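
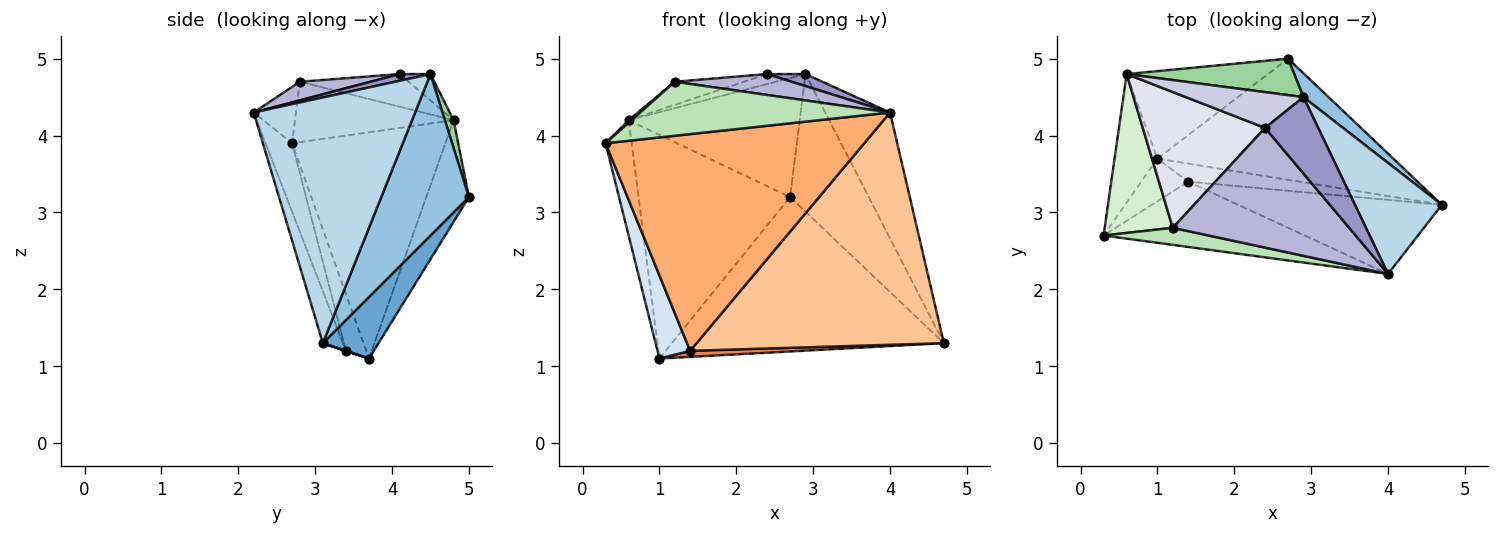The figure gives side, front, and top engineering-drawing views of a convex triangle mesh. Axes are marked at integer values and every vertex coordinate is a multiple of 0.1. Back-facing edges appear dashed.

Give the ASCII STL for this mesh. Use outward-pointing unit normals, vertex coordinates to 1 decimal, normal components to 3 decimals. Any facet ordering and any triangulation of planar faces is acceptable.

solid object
 facet normal 0.159 0.777 -0.609
  outer loop
   vertex 1.0 3.7 1.1
   vertex 2.7 5.0 3.2
   vertex 4.7 3.1 1.3
  endloop
 endfacet
 facet normal 0.739 0.663 0.115
  outer loop
   vertex 2.9 4.5 4.8
   vertex 4.7 3.1 1.3
   vertex 2.7 5.0 3.2
  endloop
 endfacet
 facet normal 0.882 0.354 0.312
  outer loop
   vertex 2.9 4.5 4.8
   vertex 4.0 2.2 4.3
   vertex 4.7 3.1 1.3
  endloop
 endfacet
 facet normal -0.484 -0.779 -0.399
  outer loop
   vertex 1.4 3.4 1.2
   vertex 0.3 2.7 3.9
   vertex 1.0 3.7 1.1
  endloop
 endfacet
 facet normal 0.000 -0.316 -0.949
  outer loop
   vertex 1.4 3.4 1.2
   vertex 1.0 3.7 1.1
   vertex 4.7 3.1 1.3
  endloop
 endfacet
 facet normal -0.098 -0.953 -0.287
  outer loop
   vertex 1.4 3.4 1.2
   vertex 4.0 2.2 4.3
   vertex 0.3 2.7 3.9
  endloop
 endfacet
 facet normal -0.077 -0.950 -0.303
  outer loop
   vertex 1.4 3.4 1.2
   vertex 4.7 3.1 1.3
   vertex 4.0 2.2 4.3
  endloop
 endfacet
 facet normal -0.969 0.165 -0.183
  outer loop
   vertex 0.6 4.8 4.2
   vertex 1.0 3.7 1.1
   vertex 0.3 2.7 3.9
  endloop
 endfacet
 facet normal -0.254 0.901 -0.352
  outer loop
   vertex 0.6 4.8 4.2
   vertex 2.7 5.0 3.2
   vertex 1.0 3.7 1.1
  endloop
 endfacet
 facet normal 0.048 0.955 0.292
  outer loop
   vertex 0.6 4.8 4.2
   vertex 2.9 4.5 4.8
   vertex 2.7 5.0 3.2
  endloop
 endfacet
 facet normal -0.159 -0.942 0.297
  outer loop
   vertex 1.2 2.8 4.7
   vertex 0.3 2.7 3.9
   vertex 4.0 2.2 4.3
  endloop
 endfacet
 facet normal -0.664 -0.012 0.748
  outer loop
   vertex 1.2 2.8 4.7
   vertex 0.6 4.8 4.2
   vertex 0.3 2.7 3.9
  endloop
 endfacet
 facet normal 0.123 -0.154 0.980
  outer loop
   vertex 2.4 4.1 4.8
   vertex 4.0 2.2 4.3
   vertex 2.9 4.5 4.8
  endloop
 endfacet
 facet normal 0.103 -0.171 0.980
  outer loop
   vertex 2.4 4.1 4.8
   vertex 1.2 2.8 4.7
   vertex 4.0 2.2 4.3
  endloop
 endfacet
 facet normal -0.211 0.264 0.941
  outer loop
   vertex 2.4 4.1 4.8
   vertex 2.9 4.5 4.8
   vertex 0.6 4.8 4.2
  endloop
 endfacet
 facet normal -0.255 0.162 0.953
  outer loop
   vertex 2.4 4.1 4.8
   vertex 0.6 4.8 4.2
   vertex 1.2 2.8 4.7
  endloop
 endfacet
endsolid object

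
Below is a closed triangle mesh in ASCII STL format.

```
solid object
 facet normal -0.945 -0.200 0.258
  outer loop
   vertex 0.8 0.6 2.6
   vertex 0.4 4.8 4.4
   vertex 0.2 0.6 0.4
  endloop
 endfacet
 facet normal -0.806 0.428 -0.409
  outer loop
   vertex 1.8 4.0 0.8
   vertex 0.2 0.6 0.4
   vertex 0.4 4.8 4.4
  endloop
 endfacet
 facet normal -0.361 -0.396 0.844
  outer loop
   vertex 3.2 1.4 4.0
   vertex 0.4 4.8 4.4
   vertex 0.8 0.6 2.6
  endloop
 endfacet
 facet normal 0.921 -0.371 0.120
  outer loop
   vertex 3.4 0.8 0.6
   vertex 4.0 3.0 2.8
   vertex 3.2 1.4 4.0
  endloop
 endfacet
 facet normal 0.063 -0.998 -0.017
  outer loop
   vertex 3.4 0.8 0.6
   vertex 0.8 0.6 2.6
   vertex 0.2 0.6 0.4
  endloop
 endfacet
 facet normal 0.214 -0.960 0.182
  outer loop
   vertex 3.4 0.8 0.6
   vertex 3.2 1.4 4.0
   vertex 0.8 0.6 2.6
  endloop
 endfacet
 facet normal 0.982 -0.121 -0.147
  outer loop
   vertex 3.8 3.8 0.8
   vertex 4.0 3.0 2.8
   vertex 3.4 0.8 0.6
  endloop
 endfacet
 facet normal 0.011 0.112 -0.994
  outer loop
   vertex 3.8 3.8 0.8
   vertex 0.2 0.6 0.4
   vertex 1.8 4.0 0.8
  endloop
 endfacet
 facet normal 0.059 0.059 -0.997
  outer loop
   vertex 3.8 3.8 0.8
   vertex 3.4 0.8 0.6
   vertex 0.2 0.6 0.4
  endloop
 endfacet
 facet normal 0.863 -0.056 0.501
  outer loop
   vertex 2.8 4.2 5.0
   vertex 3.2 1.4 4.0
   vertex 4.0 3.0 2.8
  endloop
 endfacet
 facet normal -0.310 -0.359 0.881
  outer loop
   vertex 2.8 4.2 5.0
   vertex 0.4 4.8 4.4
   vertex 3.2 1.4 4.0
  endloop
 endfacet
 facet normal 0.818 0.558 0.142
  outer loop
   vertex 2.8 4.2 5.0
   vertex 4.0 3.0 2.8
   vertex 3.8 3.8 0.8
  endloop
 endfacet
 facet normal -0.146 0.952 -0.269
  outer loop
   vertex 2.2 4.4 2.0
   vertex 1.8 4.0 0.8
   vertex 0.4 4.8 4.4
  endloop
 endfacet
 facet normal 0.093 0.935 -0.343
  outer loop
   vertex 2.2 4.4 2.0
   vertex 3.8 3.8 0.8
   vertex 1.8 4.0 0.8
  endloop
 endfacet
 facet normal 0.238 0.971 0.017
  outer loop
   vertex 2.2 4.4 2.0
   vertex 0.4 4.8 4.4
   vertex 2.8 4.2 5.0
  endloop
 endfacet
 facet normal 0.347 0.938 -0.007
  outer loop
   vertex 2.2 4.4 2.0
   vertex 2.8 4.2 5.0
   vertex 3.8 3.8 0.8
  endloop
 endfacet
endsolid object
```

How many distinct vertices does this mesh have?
10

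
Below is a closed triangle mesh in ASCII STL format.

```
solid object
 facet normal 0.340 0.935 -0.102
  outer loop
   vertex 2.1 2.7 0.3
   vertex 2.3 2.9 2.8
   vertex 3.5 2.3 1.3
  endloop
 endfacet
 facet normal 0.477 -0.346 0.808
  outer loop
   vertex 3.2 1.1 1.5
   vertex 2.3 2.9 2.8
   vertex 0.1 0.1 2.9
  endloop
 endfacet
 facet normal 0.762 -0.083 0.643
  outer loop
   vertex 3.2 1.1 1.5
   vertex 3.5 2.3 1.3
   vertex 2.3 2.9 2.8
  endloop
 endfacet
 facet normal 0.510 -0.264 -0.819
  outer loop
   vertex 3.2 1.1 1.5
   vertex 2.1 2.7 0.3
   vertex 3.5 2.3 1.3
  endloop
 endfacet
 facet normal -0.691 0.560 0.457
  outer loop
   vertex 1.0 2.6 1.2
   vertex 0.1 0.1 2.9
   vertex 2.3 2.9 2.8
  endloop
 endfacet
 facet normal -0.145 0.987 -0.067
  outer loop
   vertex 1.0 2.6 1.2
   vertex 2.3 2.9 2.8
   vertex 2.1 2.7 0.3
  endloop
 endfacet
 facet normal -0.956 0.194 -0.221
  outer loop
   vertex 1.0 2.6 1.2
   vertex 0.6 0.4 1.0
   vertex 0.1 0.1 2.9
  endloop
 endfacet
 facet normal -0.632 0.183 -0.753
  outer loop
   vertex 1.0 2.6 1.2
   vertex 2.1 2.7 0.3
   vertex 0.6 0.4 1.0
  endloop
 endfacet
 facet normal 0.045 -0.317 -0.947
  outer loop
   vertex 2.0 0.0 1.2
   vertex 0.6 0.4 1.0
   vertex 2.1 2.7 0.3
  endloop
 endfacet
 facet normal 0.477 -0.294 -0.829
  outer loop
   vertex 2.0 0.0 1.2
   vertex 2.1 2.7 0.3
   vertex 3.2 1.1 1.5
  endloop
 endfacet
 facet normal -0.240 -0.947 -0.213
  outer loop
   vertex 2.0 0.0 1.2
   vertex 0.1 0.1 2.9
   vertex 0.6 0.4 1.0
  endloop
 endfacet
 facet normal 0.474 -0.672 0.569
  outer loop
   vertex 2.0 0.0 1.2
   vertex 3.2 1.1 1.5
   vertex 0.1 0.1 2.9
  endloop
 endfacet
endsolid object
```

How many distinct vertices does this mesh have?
8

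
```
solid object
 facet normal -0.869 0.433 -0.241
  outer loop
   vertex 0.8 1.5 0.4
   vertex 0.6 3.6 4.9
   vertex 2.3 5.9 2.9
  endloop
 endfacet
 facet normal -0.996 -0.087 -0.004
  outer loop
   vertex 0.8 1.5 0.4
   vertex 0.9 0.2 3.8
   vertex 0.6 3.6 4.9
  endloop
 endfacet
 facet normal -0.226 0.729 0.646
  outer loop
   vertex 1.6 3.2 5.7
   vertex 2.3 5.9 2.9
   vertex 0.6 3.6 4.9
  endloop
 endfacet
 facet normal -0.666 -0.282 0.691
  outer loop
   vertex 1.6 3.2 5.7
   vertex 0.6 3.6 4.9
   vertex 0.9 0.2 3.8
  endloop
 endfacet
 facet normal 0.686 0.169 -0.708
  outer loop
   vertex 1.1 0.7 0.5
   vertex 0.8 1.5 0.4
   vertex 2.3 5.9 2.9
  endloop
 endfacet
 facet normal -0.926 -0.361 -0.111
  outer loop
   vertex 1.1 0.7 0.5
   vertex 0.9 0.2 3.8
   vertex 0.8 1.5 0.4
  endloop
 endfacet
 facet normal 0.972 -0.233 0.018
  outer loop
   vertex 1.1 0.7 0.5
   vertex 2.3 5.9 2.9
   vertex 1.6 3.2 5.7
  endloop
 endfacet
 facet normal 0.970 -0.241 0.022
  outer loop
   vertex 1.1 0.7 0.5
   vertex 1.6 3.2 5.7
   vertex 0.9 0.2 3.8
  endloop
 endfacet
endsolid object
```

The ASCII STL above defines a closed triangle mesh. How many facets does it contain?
8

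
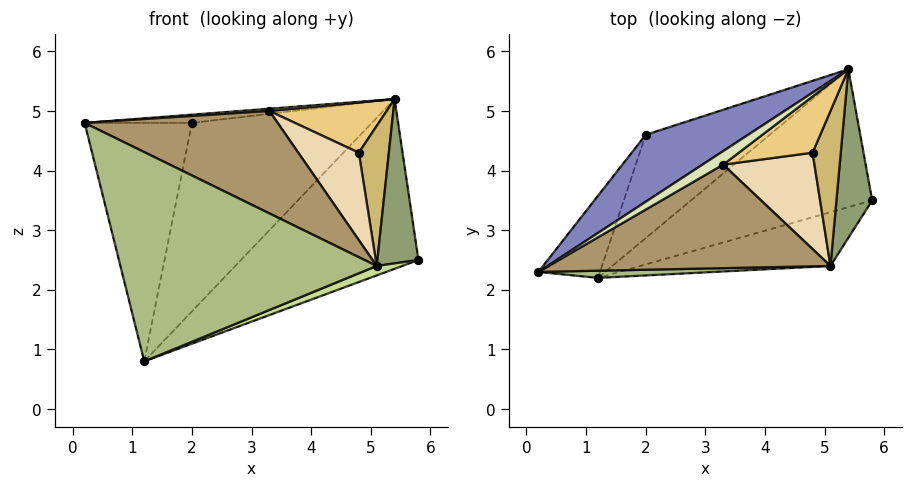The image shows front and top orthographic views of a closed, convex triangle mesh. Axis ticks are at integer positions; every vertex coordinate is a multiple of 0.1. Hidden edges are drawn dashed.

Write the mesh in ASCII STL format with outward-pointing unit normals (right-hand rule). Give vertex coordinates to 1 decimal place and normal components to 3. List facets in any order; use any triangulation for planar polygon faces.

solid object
 facet normal 0.014 0.776 -0.630
  outer loop
   vertex 1.2 2.2 0.8
   vertex 5.4 5.7 5.2
   vertex 5.8 3.5 2.5
  endloop
 endfacet
 facet normal -0.154 0.121 0.981
  outer loop
   vertex 2.0 4.6 4.8
   vertex 0.2 2.3 4.8
   vertex 5.4 5.7 5.2
  endloop
 endfacet
 facet normal -0.770 0.603 -0.208
  outer loop
   vertex 2.0 4.6 4.8
   vertex 1.2 2.2 0.8
   vertex 0.2 2.3 4.8
  endloop
 endfacet
 facet normal -0.222 0.855 -0.469
  outer loop
   vertex 2.0 4.6 4.8
   vertex 5.4 5.7 5.2
   vertex 1.2 2.2 0.8
  endloop
 endfacet
 facet normal 0.705 -0.495 0.508
  outer loop
   vertex 5.1 2.4 2.4
   vertex 5.8 3.5 2.5
   vertex 5.4 5.7 5.2
  endloop
 endfacet
 facet normal 0.037 -0.999 0.034
  outer loop
   vertex 5.1 2.4 2.4
   vertex 0.2 2.3 4.8
   vertex 1.2 2.2 0.8
  endloop
 endfacet
 facet normal 0.382 -0.160 -0.910
  outer loop
   vertex 5.1 2.4 2.4
   vertex 1.2 2.2 0.8
   vertex 5.8 3.5 2.5
  endloop
 endfacet
 facet normal 0.033 -0.167 0.985
  outer loop
   vertex 3.3 4.1 5.0
   vertex 5.4 5.7 5.2
   vertex 0.2 2.3 4.8
  endloop
 endfacet
 facet normal 0.341 -0.661 0.668
  outer loop
   vertex 3.3 4.1 5.0
   vertex 0.2 2.3 4.8
   vertex 5.1 2.4 2.4
  endloop
 endfacet
 facet normal 0.412 -0.611 0.676
  outer loop
   vertex 4.8 4.3 4.3
   vertex 5.1 2.4 2.4
   vertex 5.4 5.7 5.2
  endloop
 endfacet
 facet normal 0.400 -0.611 0.683
  outer loop
   vertex 4.8 4.3 4.3
   vertex 5.4 5.7 5.2
   vertex 3.3 4.1 5.0
  endloop
 endfacet
 facet normal 0.399 -0.616 0.679
  outer loop
   vertex 4.8 4.3 4.3
   vertex 3.3 4.1 5.0
   vertex 5.1 2.4 2.4
  endloop
 endfacet
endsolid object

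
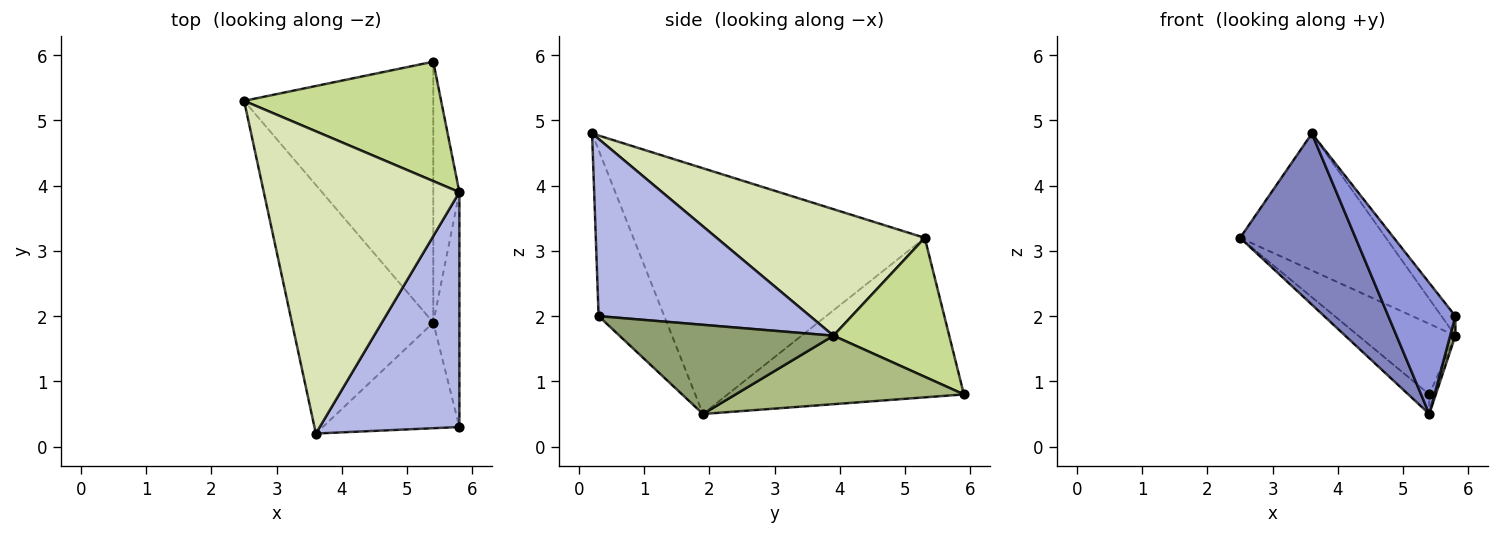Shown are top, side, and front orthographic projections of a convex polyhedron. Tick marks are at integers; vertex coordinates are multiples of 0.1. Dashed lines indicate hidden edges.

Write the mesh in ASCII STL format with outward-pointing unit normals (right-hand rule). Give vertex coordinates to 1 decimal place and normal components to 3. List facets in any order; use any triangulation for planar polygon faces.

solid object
 facet normal -0.644 0.057 -0.763
  outer loop
   vertex 5.4 1.9 0.5
   vertex 2.5 5.3 3.2
   vertex 5.4 5.9 0.8
  endloop
 endfacet
 facet normal -0.820 -0.325 -0.472
  outer loop
   vertex 3.6 0.2 4.8
   vertex 2.5 5.3 3.2
   vertex 5.4 1.9 0.5
  endloop
 endfacet
 facet normal -0.607 -0.619 -0.499
  outer loop
   vertex 3.6 0.2 4.8
   vertex 5.4 1.9 0.5
   vertex 5.8 0.3 2.0
  endloop
 endfacet
 facet normal 0.784 0.052 0.618
  outer loop
   vertex 5.8 3.9 1.7
   vertex 3.6 0.2 4.8
   vertex 5.8 0.3 2.0
  endloop
 endfacet
 facet normal 0.959 -0.023 -0.281
  outer loop
   vertex 5.8 3.9 1.7
   vertex 5.8 0.3 2.0
   vertex 5.4 1.9 0.5
  endloop
 endfacet
 facet normal 0.934 0.027 -0.356
  outer loop
   vertex 5.8 3.9 1.7
   vertex 5.4 1.9 0.5
   vertex 5.4 5.9 0.8
  endloop
 endfacet
 facet normal 0.519 0.435 0.736
  outer loop
   vertex 5.8 3.9 1.7
   vertex 5.4 5.9 0.8
   vertex 2.5 5.3 3.2
  endloop
 endfacet
 facet normal 0.508 0.356 0.785
  outer loop
   vertex 5.8 3.9 1.7
   vertex 2.5 5.3 3.2
   vertex 3.6 0.2 4.8
  endloop
 endfacet
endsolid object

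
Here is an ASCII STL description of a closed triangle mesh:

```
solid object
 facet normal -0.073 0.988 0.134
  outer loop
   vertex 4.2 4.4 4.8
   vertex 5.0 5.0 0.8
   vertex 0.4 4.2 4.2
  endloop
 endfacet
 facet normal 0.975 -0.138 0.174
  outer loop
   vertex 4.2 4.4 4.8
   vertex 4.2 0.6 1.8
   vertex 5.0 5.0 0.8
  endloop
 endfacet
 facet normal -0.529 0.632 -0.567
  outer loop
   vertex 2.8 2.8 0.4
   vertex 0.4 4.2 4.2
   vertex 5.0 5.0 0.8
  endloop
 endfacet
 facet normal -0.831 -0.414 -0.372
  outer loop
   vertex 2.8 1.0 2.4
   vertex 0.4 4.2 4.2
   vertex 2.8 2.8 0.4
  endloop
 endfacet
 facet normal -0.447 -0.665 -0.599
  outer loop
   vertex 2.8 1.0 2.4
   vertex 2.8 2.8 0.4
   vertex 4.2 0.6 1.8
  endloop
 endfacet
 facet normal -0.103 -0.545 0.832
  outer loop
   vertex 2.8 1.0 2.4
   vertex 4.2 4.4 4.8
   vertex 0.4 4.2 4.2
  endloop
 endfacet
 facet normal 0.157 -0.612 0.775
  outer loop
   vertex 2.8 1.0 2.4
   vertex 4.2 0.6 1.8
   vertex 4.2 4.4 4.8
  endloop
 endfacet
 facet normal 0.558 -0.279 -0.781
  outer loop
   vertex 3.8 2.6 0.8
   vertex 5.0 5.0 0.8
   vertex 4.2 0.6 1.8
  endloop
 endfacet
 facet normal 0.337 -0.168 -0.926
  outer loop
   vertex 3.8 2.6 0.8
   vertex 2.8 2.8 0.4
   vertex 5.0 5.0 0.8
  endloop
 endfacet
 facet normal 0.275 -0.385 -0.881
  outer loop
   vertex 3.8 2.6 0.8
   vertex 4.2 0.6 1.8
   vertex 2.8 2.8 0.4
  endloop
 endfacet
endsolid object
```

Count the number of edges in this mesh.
15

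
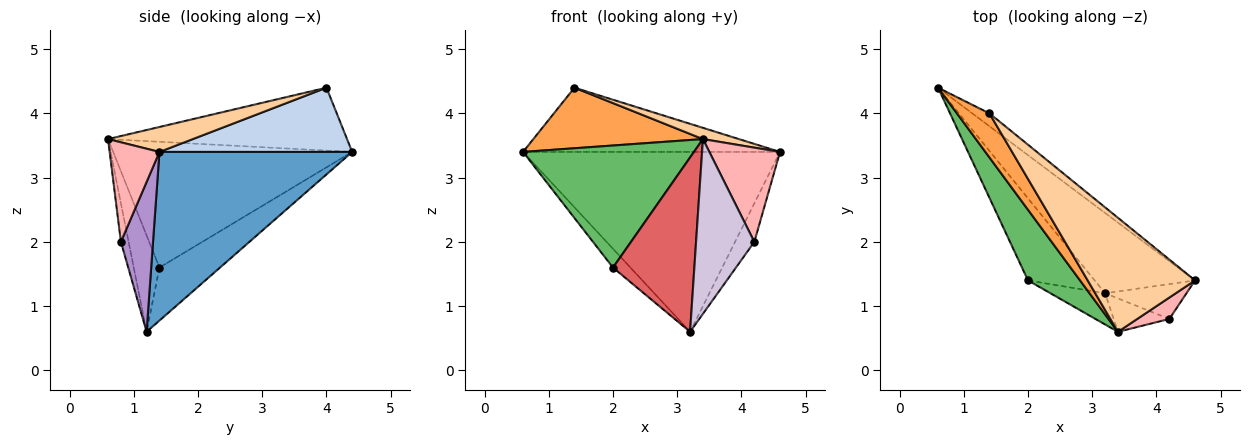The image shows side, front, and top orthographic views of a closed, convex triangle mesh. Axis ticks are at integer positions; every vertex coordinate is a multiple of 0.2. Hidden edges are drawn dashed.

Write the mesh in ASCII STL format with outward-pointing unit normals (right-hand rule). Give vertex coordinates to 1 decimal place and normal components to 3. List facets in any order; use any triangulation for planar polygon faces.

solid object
 facet normal 0.565 0.753 -0.336
  outer loop
   vertex 3.2 1.2 0.6
   vertex 0.6 4.4 3.4
   vertex 4.6 1.4 3.4
  endloop
 endfacet
 facet normal 0.592 0.790 -0.158
  outer loop
   vertex 1.4 4.0 4.4
   vertex 4.6 1.4 3.4
   vertex 0.6 4.4 3.4
  endloop
 endfacet
 facet normal -0.752 -0.533 0.388
  outer loop
   vertex 1.4 4.0 4.4
   vertex 0.6 4.4 3.4
   vertex 3.4 0.6 3.6
  endloop
 endfacet
 facet normal 0.225 -0.096 0.970
  outer loop
   vertex 1.4 4.0 4.4
   vertex 3.4 0.6 3.6
   vertex 4.6 1.4 3.4
  endloop
 endfacet
 facet normal -0.771 -0.551 0.319
  outer loop
   vertex 2.0 1.4 1.6
   vertex 3.4 0.6 3.6
   vertex 0.6 4.4 3.4
  endloop
 endfacet
 facet normal -0.613 0.176 -0.770
  outer loop
   vertex 2.0 1.4 1.6
   vertex 0.6 4.4 3.4
   vertex 3.2 1.2 0.6
  endloop
 endfacet
 facet normal -0.297 -0.940 -0.168
  outer loop
   vertex 2.0 1.4 1.6
   vertex 3.2 1.2 0.6
   vertex 3.4 0.6 3.6
  endloop
 endfacet
 facet normal 0.566 -0.804 0.183
  outer loop
   vertex 4.2 0.8 2.0
   vertex 4.6 1.4 3.4
   vertex 3.4 0.6 3.6
  endloop
 endfacet
 facet normal 0.777 0.466 -0.422
  outer loop
   vertex 4.2 0.8 2.0
   vertex 3.2 1.2 0.6
   vertex 4.6 1.4 3.4
  endloop
 endfacet
 facet normal -0.129 -0.974 -0.186
  outer loop
   vertex 4.2 0.8 2.0
   vertex 3.4 0.6 3.6
   vertex 3.2 1.2 0.6
  endloop
 endfacet
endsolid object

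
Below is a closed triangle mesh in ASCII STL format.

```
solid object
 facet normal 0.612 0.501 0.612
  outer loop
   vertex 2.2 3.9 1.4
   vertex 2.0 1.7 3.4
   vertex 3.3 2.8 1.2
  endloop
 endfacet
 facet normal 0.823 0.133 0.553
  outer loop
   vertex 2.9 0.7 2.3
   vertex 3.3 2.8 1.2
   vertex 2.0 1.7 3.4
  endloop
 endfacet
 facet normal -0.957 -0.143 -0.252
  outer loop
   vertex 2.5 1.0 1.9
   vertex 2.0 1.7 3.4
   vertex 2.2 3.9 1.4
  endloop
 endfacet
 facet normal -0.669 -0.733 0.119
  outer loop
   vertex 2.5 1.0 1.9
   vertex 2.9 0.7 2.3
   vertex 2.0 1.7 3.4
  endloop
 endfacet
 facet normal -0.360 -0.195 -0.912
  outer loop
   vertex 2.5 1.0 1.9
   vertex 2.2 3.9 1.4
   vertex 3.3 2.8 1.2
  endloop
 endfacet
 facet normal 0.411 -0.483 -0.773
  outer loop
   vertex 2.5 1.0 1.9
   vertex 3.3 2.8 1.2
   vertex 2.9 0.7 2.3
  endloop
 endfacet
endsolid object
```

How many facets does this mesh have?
6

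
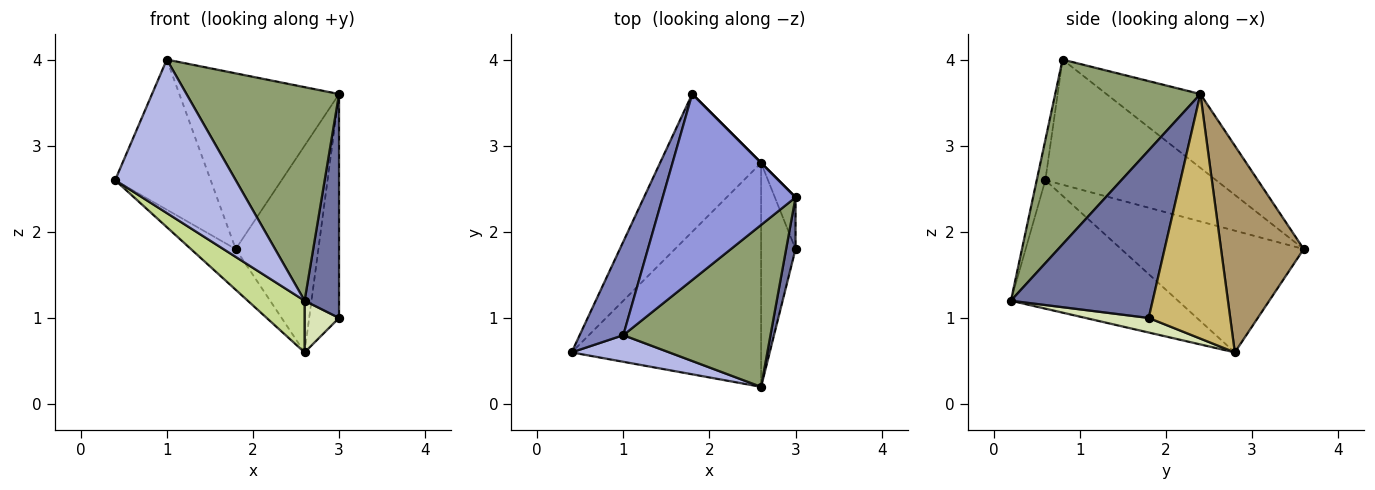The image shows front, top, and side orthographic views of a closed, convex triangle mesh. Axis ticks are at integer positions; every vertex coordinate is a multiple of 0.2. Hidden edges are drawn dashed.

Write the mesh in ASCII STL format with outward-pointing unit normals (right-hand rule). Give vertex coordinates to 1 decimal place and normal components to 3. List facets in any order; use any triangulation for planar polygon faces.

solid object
 facet normal 0.970 -0.236 0.054
  outer loop
   vertex 3.0 1.8 1.0
   vertex 3.0 2.4 3.6
   vertex 2.6 0.2 1.2
  endloop
 endfacet
 facet normal -0.835 0.467 0.291
  outer loop
   vertex 1.0 0.8 4.0
   vertex 1.8 3.6 1.8
   vertex 0.4 0.6 2.6
  endloop
 endfacet
 facet normal -0.375 0.637 0.674
  outer loop
   vertex 1.0 0.8 4.0
   vertex 3.0 2.4 3.6
   vertex 1.8 3.6 1.8
  endloop
 endfacet
 facet normal -0.070 -0.983 0.170
  outer loop
   vertex 1.0 0.8 4.0
   vertex 0.4 0.6 2.6
   vertex 2.6 0.2 1.2
  endloop
 endfacet
 facet normal 0.604 -0.635 0.481
  outer loop
   vertex 1.0 0.8 4.0
   vertex 2.6 0.2 1.2
   vertex 3.0 2.4 3.6
  endloop
 endfacet
 facet normal -0.756 0.185 -0.628
  outer loop
   vertex 2.6 2.8 0.6
   vertex 0.4 0.6 2.6
   vertex 1.8 3.6 1.8
  endloop
 endfacet
 facet normal -0.551 -0.188 -0.813
  outer loop
   vertex 2.6 2.8 0.6
   vertex 2.6 0.2 1.2
   vertex 0.4 0.6 2.6
  endloop
 endfacet
 facet normal 0.381 -0.208 -0.901
  outer loop
   vertex 2.6 2.8 0.6
   vertex 3.0 1.8 1.0
   vertex 2.6 0.2 1.2
  endloop
 endfacet
 facet normal 0.707 0.707 0.000
  outer loop
   vertex 2.6 2.8 0.6
   vertex 1.8 3.6 1.8
   vertex 3.0 2.4 3.6
  endloop
 endfacet
 facet normal 0.936 0.343 -0.079
  outer loop
   vertex 2.6 2.8 0.6
   vertex 3.0 2.4 3.6
   vertex 3.0 1.8 1.0
  endloop
 endfacet
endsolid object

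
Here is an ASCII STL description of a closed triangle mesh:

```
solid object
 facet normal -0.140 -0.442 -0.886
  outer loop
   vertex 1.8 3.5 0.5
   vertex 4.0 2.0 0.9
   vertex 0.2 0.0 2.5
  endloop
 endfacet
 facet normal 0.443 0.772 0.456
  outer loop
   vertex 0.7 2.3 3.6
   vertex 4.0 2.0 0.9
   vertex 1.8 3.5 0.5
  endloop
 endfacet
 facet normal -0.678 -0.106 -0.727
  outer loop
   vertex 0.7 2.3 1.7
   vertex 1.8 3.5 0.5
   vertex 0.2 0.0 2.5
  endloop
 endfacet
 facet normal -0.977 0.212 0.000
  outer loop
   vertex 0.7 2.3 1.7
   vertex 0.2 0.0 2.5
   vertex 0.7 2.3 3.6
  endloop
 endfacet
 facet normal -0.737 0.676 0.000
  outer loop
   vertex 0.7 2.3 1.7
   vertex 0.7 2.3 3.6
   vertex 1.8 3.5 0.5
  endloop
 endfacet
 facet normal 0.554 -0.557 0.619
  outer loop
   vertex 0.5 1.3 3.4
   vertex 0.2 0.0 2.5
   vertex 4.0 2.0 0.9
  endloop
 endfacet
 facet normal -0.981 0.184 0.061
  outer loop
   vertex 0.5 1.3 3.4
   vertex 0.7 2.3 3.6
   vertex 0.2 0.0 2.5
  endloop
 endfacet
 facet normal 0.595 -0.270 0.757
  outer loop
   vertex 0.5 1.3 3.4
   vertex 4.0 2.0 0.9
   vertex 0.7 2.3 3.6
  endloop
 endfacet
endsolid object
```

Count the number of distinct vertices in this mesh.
6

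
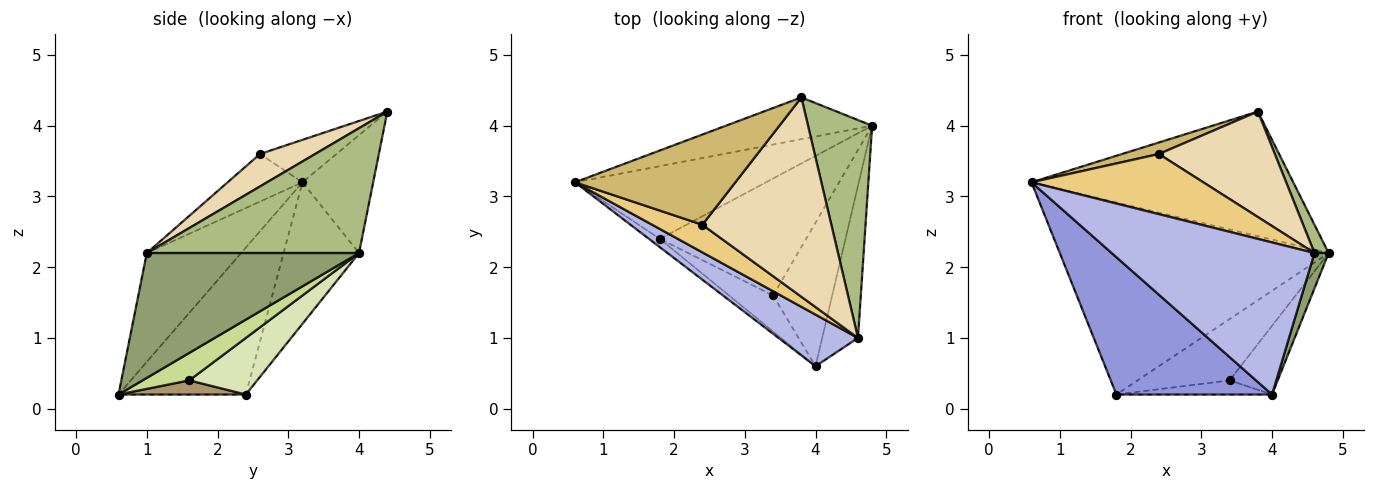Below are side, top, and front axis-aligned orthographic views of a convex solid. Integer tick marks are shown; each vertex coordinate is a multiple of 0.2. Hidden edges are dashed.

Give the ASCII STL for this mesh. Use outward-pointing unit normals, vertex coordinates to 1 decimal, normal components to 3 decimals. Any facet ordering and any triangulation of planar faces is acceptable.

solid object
 facet normal -0.248 0.918 -0.308
  outer loop
   vertex 3.8 4.4 4.2
   vertex 4.8 4.0 2.2
   vertex 0.6 3.2 3.2
  endloop
 endfacet
 facet normal -0.254 0.904 -0.343
  outer loop
   vertex 1.8 2.4 0.2
   vertex 0.6 3.2 3.2
   vertex 4.8 4.0 2.2
  endloop
 endfacet
 facet normal -0.633 -0.773 -0.047
  outer loop
   vertex 1.8 2.4 0.2
   vertex 4.0 0.6 0.2
   vertex 0.6 3.2 3.2
  endloop
 endfacet
 facet normal -0.403 -0.867 0.294
  outer loop
   vertex 4.6 1.0 2.2
   vertex 0.6 3.2 3.2
   vertex 4.0 0.6 0.2
  endloop
 endfacet
 facet normal 0.959 -0.064 -0.275
  outer loop
   vertex 4.6 1.0 2.2
   vertex 4.0 0.6 0.2
   vertex 4.8 4.0 2.2
  endloop
 endfacet
 facet normal 0.888 -0.059 0.456
  outer loop
   vertex 4.6 1.0 2.2
   vertex 4.8 4.0 2.2
   vertex 3.8 4.4 4.2
  endloop
 endfacet
 facet normal 0.387 0.398 -0.832
  outer loop
   vertex 3.4 1.6 0.4
   vertex 4.8 4.0 2.2
   vertex 4.0 0.6 0.2
  endloop
 endfacet
 facet normal 0.324 0.439 -0.838
  outer loop
   vertex 3.4 1.6 0.4
   vertex 1.8 2.4 0.2
   vertex 4.8 4.0 2.2
  endloop
 endfacet
 facet normal 0.287 0.350 -0.892
  outer loop
   vertex 3.4 1.6 0.4
   vertex 4.0 0.6 0.2
   vertex 1.8 2.4 0.2
  endloop
 endfacet
 facet normal -0.254 -0.122 0.959
  outer loop
   vertex 2.4 2.6 3.6
   vertex 3.8 4.4 4.2
   vertex 0.6 3.2 3.2
  endloop
 endfacet
 facet normal -0.368 -0.845 0.388
  outer loop
   vertex 2.4 2.6 3.6
   vertex 0.6 3.2 3.2
   vertex 4.6 1.0 2.2
  endloop
 endfacet
 facet normal 0.217 -0.456 0.863
  outer loop
   vertex 2.4 2.6 3.6
   vertex 4.6 1.0 2.2
   vertex 3.8 4.4 4.2
  endloop
 endfacet
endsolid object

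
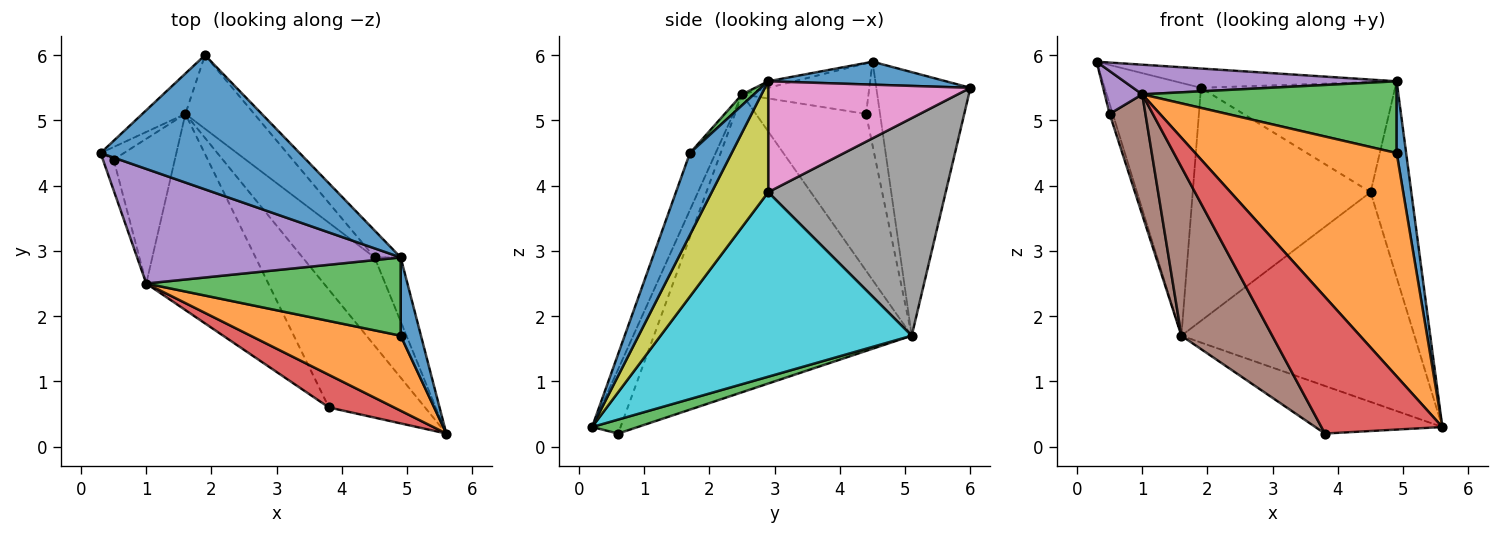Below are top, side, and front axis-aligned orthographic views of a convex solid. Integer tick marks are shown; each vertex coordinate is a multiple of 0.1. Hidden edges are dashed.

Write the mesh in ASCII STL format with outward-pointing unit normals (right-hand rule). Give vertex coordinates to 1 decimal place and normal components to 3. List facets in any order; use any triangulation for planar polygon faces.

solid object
 facet normal 0.113 0.141 0.983
  outer loop
   vertex 4.9 2.9 5.6
   vertex 1.9 6.0 5.5
   vertex 0.3 4.5 5.9
  endloop
 endfacet
 facet normal -0.694 0.711 -0.113
  outer loop
   vertex 1.6 5.1 1.7
   vertex 0.3 4.5 5.9
   vertex 1.9 6.0 5.5
  endloop
 endfacet
 facet normal 0.134 0.372 -0.919
  outer loop
   vertex 1.6 5.1 1.7
   vertex 5.6 0.2 0.3
   vertex 3.8 0.6 0.2
  endloop
 endfacet
 facet normal -0.223 -0.948 0.226
  outer loop
   vertex 1.0 2.5 5.4
   vertex 3.8 0.6 0.2
   vertex 5.6 0.2 0.3
  endloop
 endfacet
 facet normal -0.024 -0.250 0.968
  outer loop
   vertex 1.0 2.5 5.4
   vertex 4.9 2.9 5.6
   vertex 0.3 4.5 5.9
  endloop
 endfacet
 facet normal -0.880 -0.310 -0.360
  outer loop
   vertex 1.0 2.5 5.4
   vertex 1.6 5.1 1.7
   vertex 3.8 0.6 0.2
  endloop
 endfacet
 facet normal 0.711 0.683 -0.167
  outer loop
   vertex 4.5 2.9 3.9
   vertex 1.9 6.0 5.5
   vertex 4.9 2.9 5.6
  endloop
 endfacet
 facet normal 0.689 0.691 -0.218
  outer loop
   vertex 4.5 2.9 3.9
   vertex 1.6 5.1 1.7
   vertex 1.9 6.0 5.5
  endloop
 endfacet
 facet normal 0.797 0.575 -0.187
  outer loop
   vertex 4.5 2.9 3.9
   vertex 4.9 2.9 5.6
   vertex 5.6 0.2 0.3
  endloop
 endfacet
 facet normal 0.705 0.654 -0.275
  outer loop
   vertex 4.5 2.9 3.9
   vertex 5.6 0.2 0.3
   vertex 1.6 5.1 1.7
  endloop
 endfacet
 facet normal 0.948 -0.215 0.235
  outer loop
   vertex 4.9 1.7 4.5
   vertex 5.6 0.2 0.3
   vertex 4.9 2.9 5.6
  endloop
 endfacet
 facet normal -0.120 -0.941 0.316
  outer loop
   vertex 4.9 1.7 4.5
   vertex 1.0 2.5 5.4
   vertex 5.6 0.2 0.3
  endloop
 endfacet
 facet normal 0.031 -0.675 0.737
  outer loop
   vertex 4.9 1.7 4.5
   vertex 4.9 2.9 5.6
   vertex 1.0 2.5 5.4
  endloop
 endfacet
 facet normal -0.942 0.209 -0.262
  outer loop
   vertex 0.5 4.4 5.1
   vertex 0.3 4.5 5.9
   vertex 1.6 5.1 1.7
  endloop
 endfacet
 facet normal -0.939 -0.279 -0.200
  outer loop
   vertex 0.5 4.4 5.1
   vertex 1.0 2.5 5.4
   vertex 0.3 4.5 5.9
  endloop
 endfacet
 facet normal -0.892 -0.290 -0.348
  outer loop
   vertex 0.5 4.4 5.1
   vertex 1.6 5.1 1.7
   vertex 1.0 2.5 5.4
  endloop
 endfacet
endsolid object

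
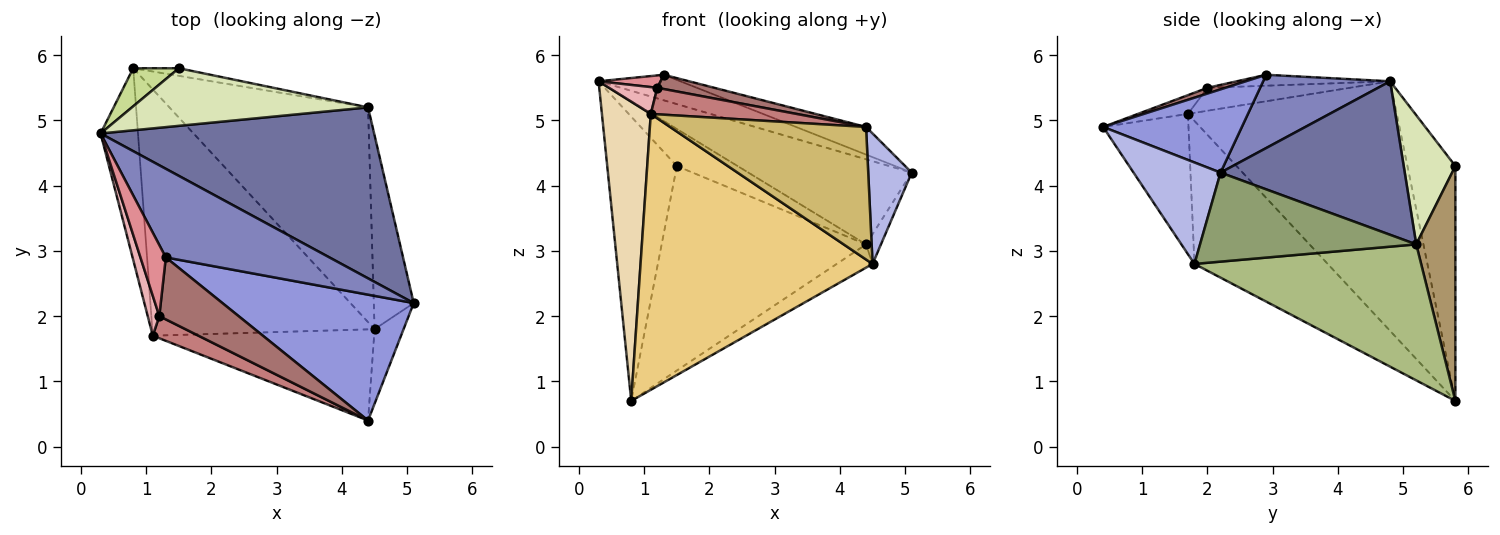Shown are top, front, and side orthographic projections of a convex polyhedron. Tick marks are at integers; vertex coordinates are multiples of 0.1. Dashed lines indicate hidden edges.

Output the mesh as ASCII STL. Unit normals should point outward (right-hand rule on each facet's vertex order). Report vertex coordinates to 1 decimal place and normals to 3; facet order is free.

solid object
 facet normal 0.449 0.398 0.800
  outer loop
   vertex 4.4 5.2 3.1
   vertex 0.3 4.8 5.6
   vertex 5.1 2.2 4.2
  endloop
 endfacet
 facet normal 0.395 0.254 0.883
  outer loop
   vertex 1.3 2.9 5.7
   vertex 5.1 2.2 4.2
   vertex 0.3 4.8 5.6
  endloop
 endfacet
 facet normal 0.391 0.197 0.899
  outer loop
   vertex 1.3 2.9 5.7
   vertex 4.4 0.4 4.9
   vertex 5.1 2.2 4.2
  endloop
 endfacet
 facet normal 0.867 -0.433 -0.248
  outer loop
   vertex 4.5 1.8 2.8
   vertex 5.1 2.2 4.2
   vertex 4.4 0.4 4.9
  endloop
 endfacet
 facet normal 0.911 0.063 -0.408
  outer loop
   vertex 4.5 1.8 2.8
   vertex 4.4 5.2 3.1
   vertex 5.1 2.2 4.2
  endloop
 endfacet
 facet normal 0.563 0.089 -0.822
  outer loop
   vertex 4.5 1.8 2.8
   vertex 0.8 5.8 0.7
   vertex 4.4 5.2 3.1
  endloop
 endfacet
 facet normal -0.564 0.819 0.110
  outer loop
   vertex 1.5 5.8 4.3
   vertex 0.8 5.8 0.7
   vertex 0.3 4.8 5.6
  endloop
 endfacet
 facet normal 0.418 0.492 0.764
  outer loop
   vertex 1.5 5.8 4.3
   vertex 0.3 4.8 5.6
   vertex 4.4 5.2 3.1
  endloop
 endfacet
 facet normal 0.188 0.981 -0.037
  outer loop
   vertex 1.5 5.8 4.3
   vertex 4.4 5.2 3.1
   vertex 0.8 5.8 0.7
  endloop
 endfacet
 facet normal -0.338 -0.776 -0.533
  outer loop
   vertex 1.1 1.7 5.1
   vertex 4.5 1.8 2.8
   vertex 4.4 0.4 4.9
  endloop
 endfacet
 facet normal -0.394 -0.686 -0.612
  outer loop
   vertex 1.1 1.7 5.1
   vertex 0.8 5.8 0.7
   vertex 4.5 1.8 2.8
  endloop
 endfacet
 facet normal -0.964 -0.225 -0.144
  outer loop
   vertex 1.1 1.7 5.1
   vertex 0.3 4.8 5.6
   vertex 0.8 5.8 0.7
  endloop
 endfacet
 facet normal 0.070 -0.224 0.972
  outer loop
   vertex 1.2 2.0 5.5
   vertex 4.4 0.4 4.9
   vertex 1.3 2.9 5.7
  endloop
 endfacet
 facet normal -0.255 -0.742 0.620
  outer loop
   vertex 1.2 2.0 5.5
   vertex 1.1 1.7 5.1
   vertex 4.4 0.4 4.9
  endloop
 endfacet
 facet normal -0.391 -0.158 0.907
  outer loop
   vertex 1.2 2.0 5.5
   vertex 1.3 2.9 5.7
   vertex 0.3 4.8 5.6
  endloop
 endfacet
 facet normal -0.854 -0.290 0.431
  outer loop
   vertex 1.2 2.0 5.5
   vertex 0.3 4.8 5.6
   vertex 1.1 1.7 5.1
  endloop
 endfacet
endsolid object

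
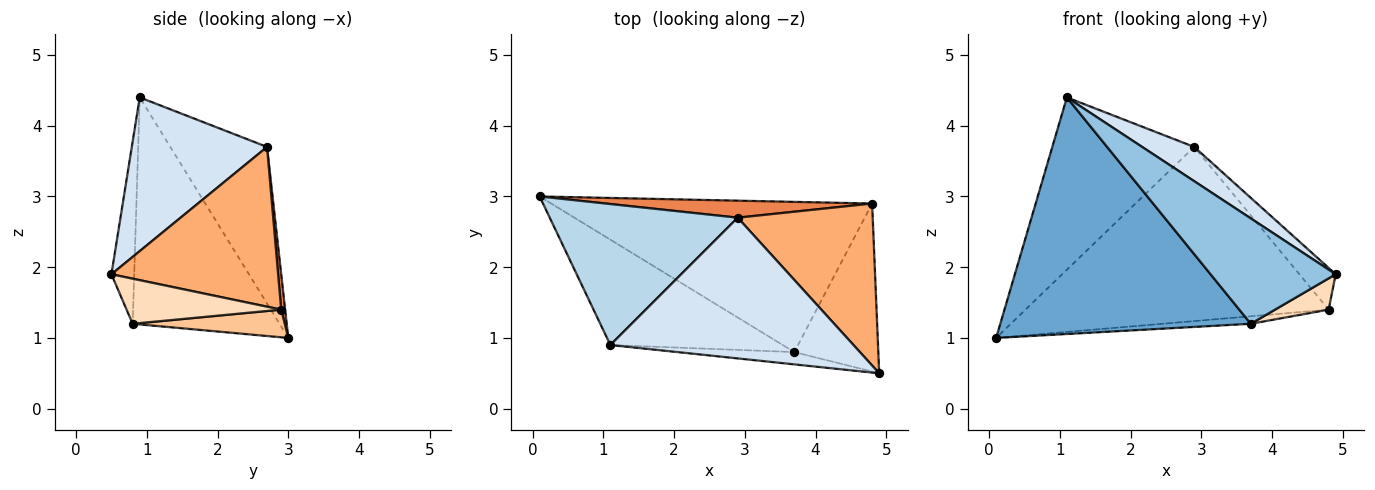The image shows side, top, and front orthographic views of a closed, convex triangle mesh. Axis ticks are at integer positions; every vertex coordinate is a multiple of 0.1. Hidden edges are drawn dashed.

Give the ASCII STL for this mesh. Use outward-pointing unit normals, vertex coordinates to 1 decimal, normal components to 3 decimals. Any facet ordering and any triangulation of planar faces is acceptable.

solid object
 facet normal -0.472 -0.805 -0.359
  outer loop
   vertex 3.7 0.8 1.2
   vertex 1.1 0.9 4.4
   vertex 0.1 3.0 1.0
  endloop
 endfacet
 facet normal -0.178 -0.977 -0.114
  outer loop
   vertex 3.7 0.8 1.2
   vertex 4.9 0.5 1.9
   vertex 1.1 0.9 4.4
  endloop
 endfacet
 facet normal -0.467 0.684 0.560
  outer loop
   vertex 2.9 2.7 3.7
   vertex 0.1 3.0 1.0
   vertex 1.1 0.9 4.4
  endloop
 endfacet
 facet normal 0.523 -0.201 0.828
  outer loop
   vertex 2.9 2.7 3.7
   vertex 1.1 0.9 4.4
   vertex 4.9 0.5 1.9
  endloop
 endfacet
 facet normal 0.013 0.995 0.097
  outer loop
   vertex 4.8 2.9 1.4
   vertex 0.1 3.0 1.0
   vertex 2.9 2.7 3.7
  endloop
 endfacet
 facet normal 0.753 0.164 0.637
  outer loop
   vertex 4.8 2.9 1.4
   vertex 2.9 2.7 3.7
   vertex 4.9 0.5 1.9
  endloop
 endfacet
 facet normal 0.086 0.050 -0.995
  outer loop
   vertex 4.8 2.9 1.4
   vertex 3.7 0.8 1.2
   vertex 0.1 3.0 1.0
  endloop
 endfacet
 facet normal 0.467 -0.162 -0.869
  outer loop
   vertex 4.8 2.9 1.4
   vertex 4.9 0.5 1.9
   vertex 3.7 0.8 1.2
  endloop
 endfacet
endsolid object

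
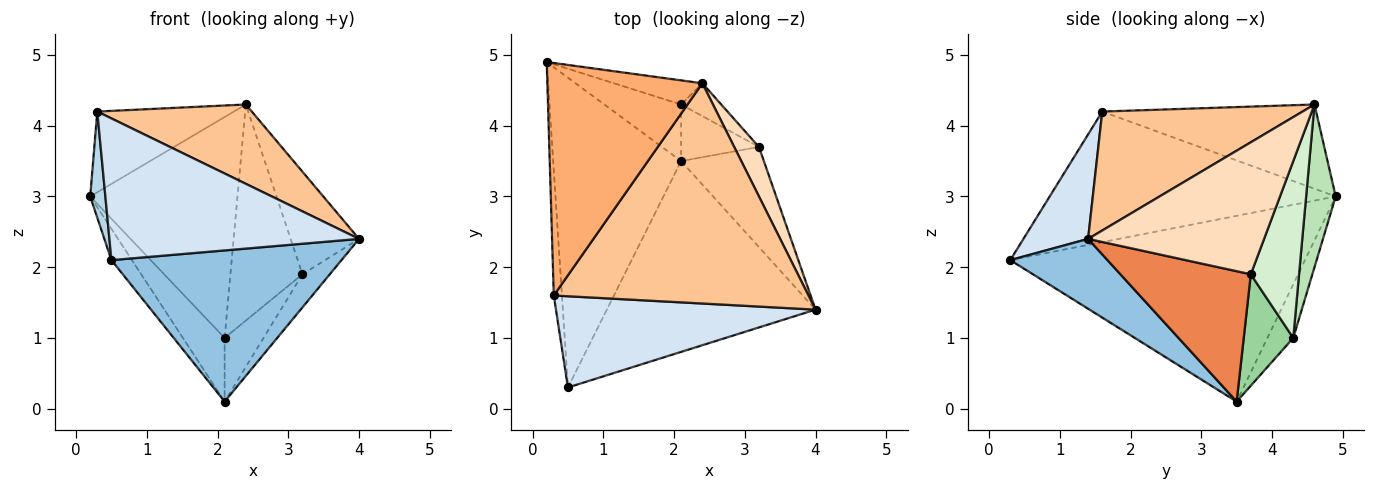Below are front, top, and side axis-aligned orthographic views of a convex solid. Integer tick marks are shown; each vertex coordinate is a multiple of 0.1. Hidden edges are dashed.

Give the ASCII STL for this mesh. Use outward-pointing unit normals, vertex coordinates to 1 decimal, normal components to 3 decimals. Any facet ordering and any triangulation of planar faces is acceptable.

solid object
 facet normal -0.822 0.057 -0.566
  outer loop
   vertex 2.1 3.5 0.1
   vertex 0.5 0.3 2.1
   vertex 0.2 4.9 3.0
  endloop
 endfacet
 facet normal 0.254 -0.601 -0.758
  outer loop
   vertex 2.1 3.5 0.1
   vertex 4.0 1.4 2.4
   vertex 0.5 0.3 2.1
  endloop
 endfacet
 facet normal -0.997 -0.053 -0.062
  outer loop
   vertex 0.3 1.6 4.2
   vertex 0.2 4.9 3.0
   vertex 0.5 0.3 2.1
  endloop
 endfacet
 facet normal 0.213 -0.822 0.529
  outer loop
   vertex 0.3 1.6 4.2
   vertex 0.5 0.3 2.1
   vertex 4.0 1.4 2.4
  endloop
 endfacet
 facet normal 0.831 0.175 -0.527
  outer loop
   vertex 3.2 3.7 1.9
   vertex 4.0 1.4 2.4
   vertex 2.1 3.5 0.1
  endloop
 endfacet
 facet normal -0.457 0.292 0.840
  outer loop
   vertex 2.4 4.6 4.3
   vertex 0.2 4.9 3.0
   vertex 0.3 1.6 4.2
  endloop
 endfacet
 facet normal 0.402 -0.310 0.861
  outer loop
   vertex 2.4 4.6 4.3
   vertex 0.3 1.6 4.2
   vertex 4.0 1.4 2.4
  endloop
 endfacet
 facet normal 0.918 0.357 0.172
  outer loop
   vertex 2.4 4.6 4.3
   vertex 4.0 1.4 2.4
   vertex 3.2 3.7 1.9
  endloop
 endfacet
 facet normal -0.420 0.678 -0.603
  outer loop
   vertex 2.1 4.3 1.0
   vertex 2.1 3.5 0.1
   vertex 0.2 4.9 3.0
  endloop
 endfacet
 facet normal 0.689 0.542 -0.481
  outer loop
   vertex 2.1 4.3 1.0
   vertex 3.2 3.7 1.9
   vertex 2.1 3.5 0.1
  endloop
 endfacet
 facet normal 0.196 0.975 -0.106
  outer loop
   vertex 2.1 4.3 1.0
   vertex 0.2 4.9 3.0
   vertex 2.4 4.6 4.3
  endloop
 endfacet
 facet normal 0.552 0.824 -0.125
  outer loop
   vertex 2.1 4.3 1.0
   vertex 2.4 4.6 4.3
   vertex 3.2 3.7 1.9
  endloop
 endfacet
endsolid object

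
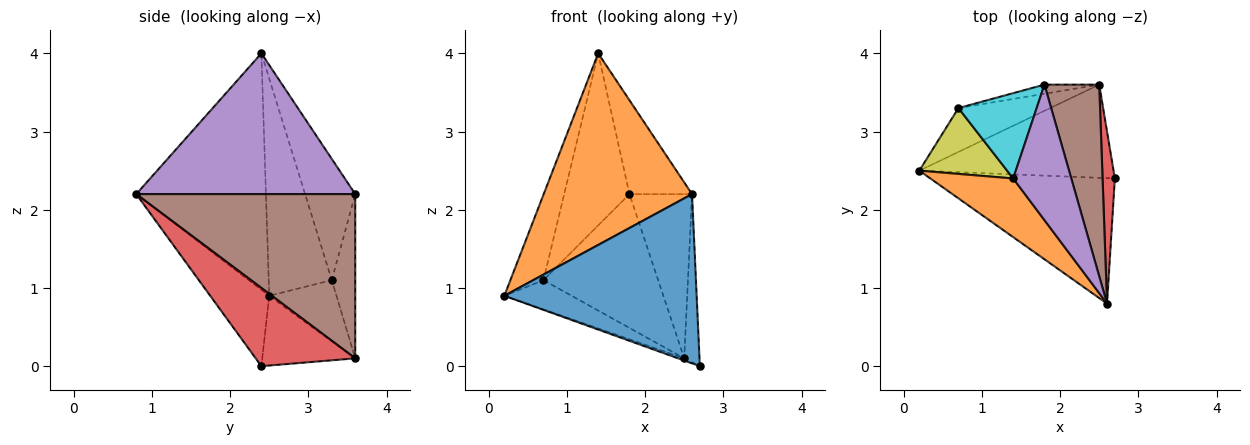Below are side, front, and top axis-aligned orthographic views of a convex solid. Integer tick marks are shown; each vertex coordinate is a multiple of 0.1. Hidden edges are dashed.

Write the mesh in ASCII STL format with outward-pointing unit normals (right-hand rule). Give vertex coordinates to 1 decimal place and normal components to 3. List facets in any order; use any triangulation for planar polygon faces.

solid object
 facet normal -0.239 -0.780 -0.578
  outer loop
   vertex 2.6 0.8 2.2
   vertex 0.2 2.5 0.9
   vertex 2.7 2.4 0.0
  endloop
 endfacet
 facet normal -0.641 -0.734 0.225
  outer loop
   vertex 1.4 2.4 4.0
   vertex 0.2 2.5 0.9
   vertex 2.6 0.8 2.2
  endloop
 endfacet
 facet normal -0.338 0.022 -0.941
  outer loop
   vertex 2.5 3.6 0.1
   vertex 2.7 2.4 0.0
   vertex 0.2 2.5 0.9
  endloop
 endfacet
 facet normal 0.977 0.150 0.153
  outer loop
   vertex 2.5 3.6 0.1
   vertex 2.6 0.8 2.2
   vertex 2.7 2.4 0.0
  endloop
 endfacet
 facet normal 0.894 0.255 0.369
  outer loop
   vertex 1.8 3.6 2.2
   vertex 1.4 2.4 4.0
   vertex 2.6 0.8 2.2
  endloop
 endfacet
 facet normal 0.916 0.262 0.305
  outer loop
   vertex 1.8 3.6 2.2
   vertex 2.6 0.8 2.2
   vertex 2.5 3.6 0.1
  endloop
 endfacet
 facet normal -0.485 0.485 -0.728
  outer loop
   vertex 0.7 3.3 1.1
   vertex 2.5 3.6 0.1
   vertex 0.2 2.5 0.9
  endloop
 endfacet
 facet normal -0.200 0.978 -0.067
  outer loop
   vertex 0.7 3.3 1.1
   vertex 1.8 3.6 2.2
   vertex 2.5 3.6 0.1
  endloop
 endfacet
 facet normal -0.834 0.437 0.337
  outer loop
   vertex 0.7 3.3 1.1
   vertex 0.2 2.5 0.9
   vertex 1.4 2.4 4.0
  endloop
 endfacet
 facet normal -0.567 0.738 0.366
  outer loop
   vertex 0.7 3.3 1.1
   vertex 1.4 2.4 4.0
   vertex 1.8 3.6 2.2
  endloop
 endfacet
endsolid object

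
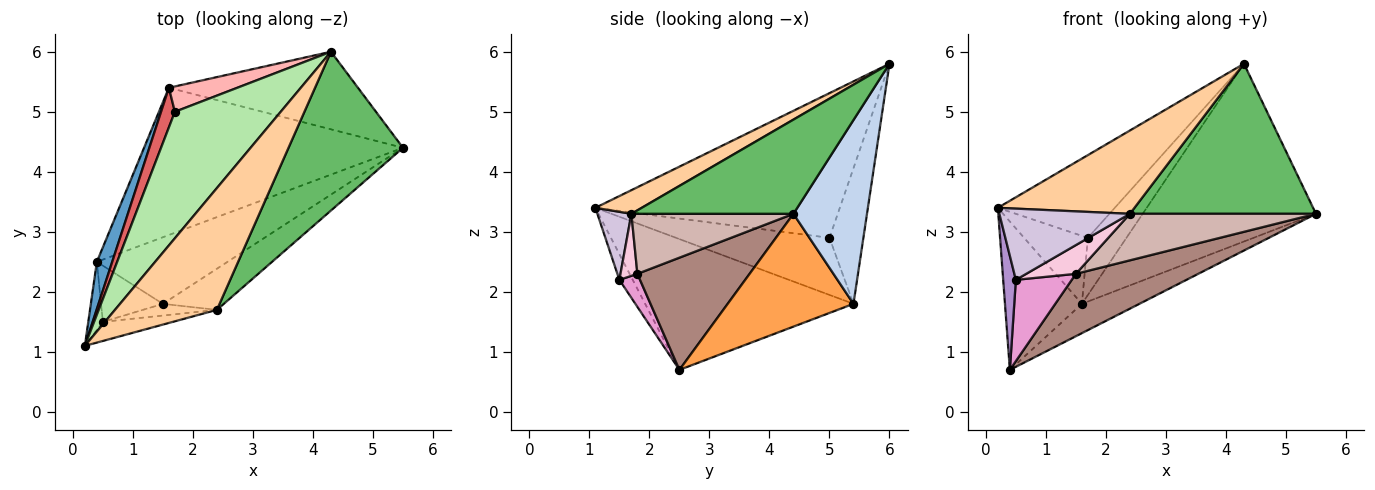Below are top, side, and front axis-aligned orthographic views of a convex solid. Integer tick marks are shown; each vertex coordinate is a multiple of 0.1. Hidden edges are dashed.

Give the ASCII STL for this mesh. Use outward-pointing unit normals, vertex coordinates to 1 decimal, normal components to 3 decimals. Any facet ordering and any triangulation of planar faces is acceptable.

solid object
 facet normal -0.932 0.344 0.109
  outer loop
   vertex 1.6 5.4 1.8
   vertex 0.4 2.5 0.7
   vertex 0.2 1.1 3.4
  endloop
 endfacet
 facet normal 0.362 0.854 -0.373
  outer loop
   vertex 1.6 5.4 1.8
   vertex 4.3 6.0 5.8
   vertex 5.5 4.4 3.3
  endloop
 endfacet
 facet normal 0.393 0.180 -0.902
  outer loop
   vertex 1.6 5.4 1.8
   vertex 5.5 4.4 3.3
   vertex 0.4 2.5 0.7
  endloop
 endfacet
 facet normal 0.188 -0.554 0.811
  outer loop
   vertex 2.4 1.7 3.3
   vertex 4.3 6.0 5.8
   vertex 0.2 1.1 3.4
  endloop
 endfacet
 facet normal 0.513 -0.589 0.624
  outer loop
   vertex 2.4 1.7 3.3
   vertex 5.5 4.4 3.3
   vertex 4.3 6.0 5.8
  endloop
 endfacet
 facet normal -0.753 0.360 0.551
  outer loop
   vertex 1.7 5.0 2.9
   vertex 0.2 1.1 3.4
   vertex 4.3 6.0 5.8
  endloop
 endfacet
 facet normal -0.901 0.375 0.218
  outer loop
   vertex 1.7 5.0 2.9
   vertex 1.6 5.4 1.8
   vertex 0.2 1.1 3.4
  endloop
 endfacet
 facet normal -0.627 0.712 0.316
  outer loop
   vertex 1.7 5.0 2.9
   vertex 4.3 6.0 5.8
   vertex 1.6 5.4 1.8
  endloop
 endfacet
 facet normal -0.671 -0.637 -0.380
  outer loop
   vertex 0.5 1.5 2.2
   vertex 0.2 1.1 3.4
   vertex 0.4 2.5 0.7
  endloop
 endfacet
 facet normal 0.244 -0.937 -0.251
  outer loop
   vertex 0.5 1.5 2.2
   vertex 2.4 1.7 3.3
   vertex 0.2 1.1 3.4
  endloop
 endfacet
 facet normal 0.531 -0.579 -0.618
  outer loop
   vertex 1.5 1.8 2.3
   vertex 0.4 2.5 0.7
   vertex 5.5 4.4 3.3
  endloop
 endfacet
 facet normal 0.547 -0.627 -0.555
  outer loop
   vertex 1.5 1.8 2.3
   vertex 5.5 4.4 3.3
   vertex 2.4 1.7 3.3
  endloop
 endfacet
 facet normal 0.291 -0.787 -0.544
  outer loop
   vertex 1.5 1.8 2.3
   vertex 0.5 1.5 2.2
   vertex 0.4 2.5 0.7
  endloop
 endfacet
 facet normal 0.301 -0.883 -0.359
  outer loop
   vertex 1.5 1.8 2.3
   vertex 2.4 1.7 3.3
   vertex 0.5 1.5 2.2
  endloop
 endfacet
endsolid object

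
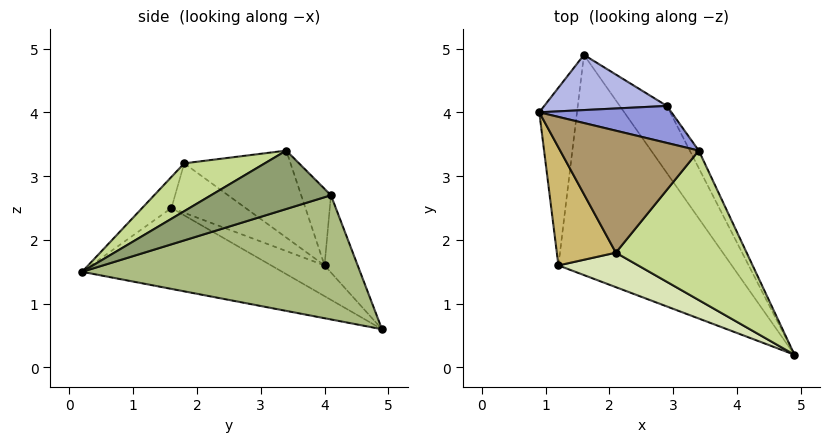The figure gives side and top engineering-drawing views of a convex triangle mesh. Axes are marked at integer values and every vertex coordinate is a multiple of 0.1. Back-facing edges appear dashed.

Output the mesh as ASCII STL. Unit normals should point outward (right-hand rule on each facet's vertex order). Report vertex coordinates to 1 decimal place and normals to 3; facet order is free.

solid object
 facet normal -0.593 -0.347 -0.727
  outer loop
   vertex 1.2 1.6 2.5
   vertex 0.9 4.0 1.6
   vertex 1.6 4.9 0.6
  endloop
 endfacet
 facet normal -0.383 -0.426 -0.820
  outer loop
   vertex 1.2 1.6 2.5
   vertex 1.6 4.9 0.6
   vertex 4.9 0.2 1.5
  endloop
 endfacet
 facet normal -0.447 0.452 0.772
  outer loop
   vertex 2.9 4.1 2.7
   vertex 0.9 4.0 1.6
   vertex 3.4 3.4 3.4
  endloop
 endfacet
 facet normal -0.317 0.805 0.502
  outer loop
   vertex 2.9 4.1 2.7
   vertex 1.6 4.9 0.6
   vertex 0.9 4.0 1.6
  endloop
 endfacet
 facet normal 0.865 0.484 -0.133
  outer loop
   vertex 2.9 4.1 2.7
   vertex 3.4 3.4 3.4
   vertex 4.9 0.2 1.5
  endloop
 endfacet
 facet normal 0.806 0.507 -0.306
  outer loop
   vertex 2.9 4.1 2.7
   vertex 4.9 0.2 1.5
   vertex 1.6 4.9 0.6
  endloop
 endfacet
 facet normal 0.319 -0.369 0.873
  outer loop
   vertex 2.1 1.8 3.2
   vertex 4.9 0.2 1.5
   vertex 3.4 3.4 3.4
  endloop
 endfacet
 facet normal -0.190 -0.852 0.488
  outer loop
   vertex 2.1 1.8 3.2
   vertex 1.2 1.6 2.5
   vertex 4.9 0.2 1.5
  endloop
 endfacet
 facet normal -0.505 0.310 0.805
  outer loop
   vertex 2.1 1.8 3.2
   vertex 3.4 3.4 3.4
   vertex 0.9 4.0 1.6
  endloop
 endfacet
 facet normal -0.629 0.203 0.751
  outer loop
   vertex 2.1 1.8 3.2
   vertex 0.9 4.0 1.6
   vertex 1.2 1.6 2.5
  endloop
 endfacet
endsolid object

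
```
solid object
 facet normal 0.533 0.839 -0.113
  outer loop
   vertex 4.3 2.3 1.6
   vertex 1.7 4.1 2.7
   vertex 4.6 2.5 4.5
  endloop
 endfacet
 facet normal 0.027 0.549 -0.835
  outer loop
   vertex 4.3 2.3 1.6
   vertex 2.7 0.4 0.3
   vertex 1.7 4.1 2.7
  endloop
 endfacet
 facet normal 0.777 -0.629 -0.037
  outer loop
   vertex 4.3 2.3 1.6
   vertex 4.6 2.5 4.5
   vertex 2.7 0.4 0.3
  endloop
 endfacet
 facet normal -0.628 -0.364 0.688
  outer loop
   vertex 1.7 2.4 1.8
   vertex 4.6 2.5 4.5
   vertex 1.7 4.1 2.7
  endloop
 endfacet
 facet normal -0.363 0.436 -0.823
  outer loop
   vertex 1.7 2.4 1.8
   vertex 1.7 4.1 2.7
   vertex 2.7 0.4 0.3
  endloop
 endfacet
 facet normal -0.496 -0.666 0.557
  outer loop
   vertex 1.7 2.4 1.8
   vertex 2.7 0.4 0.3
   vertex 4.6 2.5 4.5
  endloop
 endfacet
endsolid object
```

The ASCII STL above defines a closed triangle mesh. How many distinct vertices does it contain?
5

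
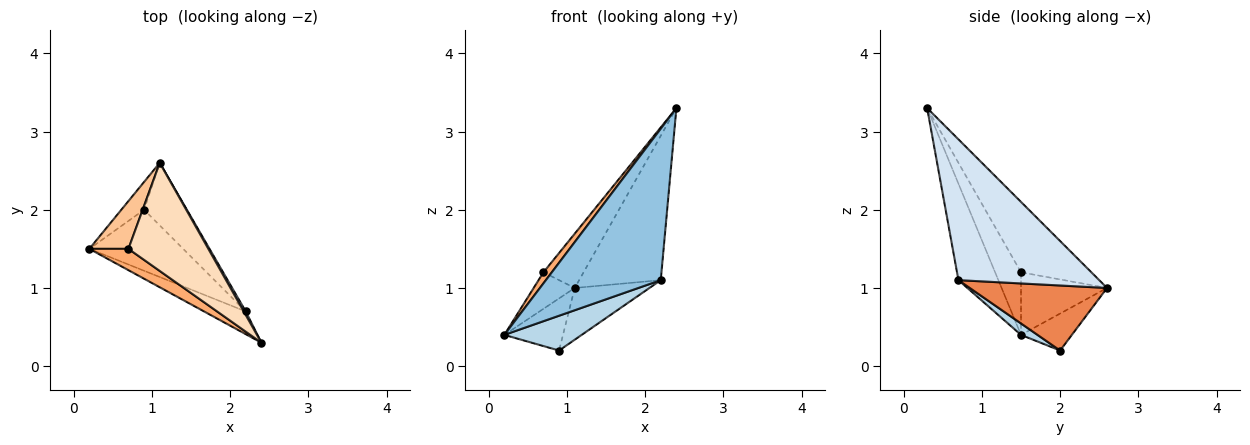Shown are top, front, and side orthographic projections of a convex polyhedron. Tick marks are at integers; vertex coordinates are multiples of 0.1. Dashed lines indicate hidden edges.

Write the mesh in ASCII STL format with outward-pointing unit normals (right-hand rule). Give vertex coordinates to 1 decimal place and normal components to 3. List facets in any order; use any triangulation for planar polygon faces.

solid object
 facet normal -0.607 0.701 -0.374
  outer loop
   vertex 0.9 2.0 0.2
   vertex 0.2 1.5 0.4
   vertex 1.1 2.6 1.0
  endloop
 endfacet
 facet normal -0.325 -0.935 -0.141
  outer loop
   vertex 2.2 0.7 1.1
   vertex 2.4 0.3 3.3
   vertex 0.2 1.5 0.4
  endloop
 endfacet
 facet normal 0.105 -0.493 -0.864
  outer loop
   vertex 2.2 0.7 1.1
   vertex 0.2 1.5 0.4
   vertex 0.9 2.0 0.2
  endloop
 endfacet
 facet normal 0.865 0.501 0.013
  outer loop
   vertex 2.2 0.7 1.1
   vertex 1.1 2.6 1.0
   vertex 2.4 0.3 3.3
  endloop
 endfacet
 facet normal 0.760 0.414 -0.501
  outer loop
   vertex 2.2 0.7 1.1
   vertex 0.9 2.0 0.2
   vertex 1.1 2.6 1.0
  endloop
 endfacet
 facet normal -0.818 -0.264 0.511
  outer loop
   vertex 0.7 1.5 1.2
   vertex 0.2 1.5 0.4
   vertex 2.4 0.3 3.3
  endloop
 endfacet
 facet normal -0.786 0.375 0.491
  outer loop
   vertex 0.7 1.5 1.2
   vertex 1.1 2.6 1.0
   vertex 0.2 1.5 0.4
  endloop
 endfacet
 facet normal -0.619 0.353 0.702
  outer loop
   vertex 0.7 1.5 1.2
   vertex 2.4 0.3 3.3
   vertex 1.1 2.6 1.0
  endloop
 endfacet
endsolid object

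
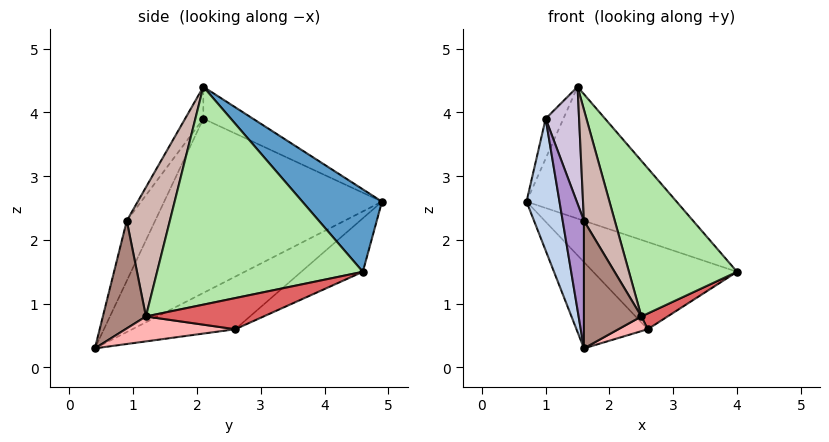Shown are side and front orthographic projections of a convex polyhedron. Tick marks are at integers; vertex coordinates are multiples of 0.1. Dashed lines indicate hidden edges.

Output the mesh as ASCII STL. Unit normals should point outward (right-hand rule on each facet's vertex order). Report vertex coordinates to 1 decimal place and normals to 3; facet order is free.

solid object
 facet normal 0.305 0.575 0.759
  outer loop
   vertex 1.5 2.1 4.4
   vertex 4.0 4.6 1.5
   vertex 0.7 4.9 2.6
  endloop
 endfacet
 facet normal -0.984 -0.149 -0.094
  outer loop
   vertex 1.0 2.1 3.9
   vertex 0.7 4.9 2.6
   vertex 1.6 0.4 0.3
  endloop
 endfacet
 facet normal -0.686 0.245 0.686
  outer loop
   vertex 1.0 2.1 3.9
   vertex 1.5 2.1 4.4
   vertex 0.7 4.9 2.6
  endloop
 endfacet
 facet normal -0.225 0.527 -0.820
  outer loop
   vertex 2.6 2.6 0.6
   vertex 0.7 4.9 2.6
   vertex 4.0 4.6 1.5
  endloop
 endfacet
 facet normal -0.470 0.325 -0.821
  outer loop
   vertex 2.6 2.6 0.6
   vertex 1.6 0.4 0.3
   vertex 0.7 4.9 2.6
  endloop
 endfacet
 facet normal 0.832 -0.437 0.341
  outer loop
   vertex 2.5 1.2 0.8
   vertex 4.0 4.6 1.5
   vertex 1.5 2.1 4.4
  endloop
 endfacet
 facet normal 0.678 -0.151 -0.719
  outer loop
   vertex 2.5 1.2 0.8
   vertex 2.6 2.6 0.6
   vertex 4.0 4.6 1.5
  endloop
 endfacet
 facet normal 0.582 -0.156 -0.798
  outer loop
   vertex 2.5 1.2 0.8
   vertex 1.6 0.4 0.3
   vertex 2.6 2.6 0.6
  endloop
 endfacet
 facet normal -0.791 -0.593 0.148
  outer loop
   vertex 1.6 0.9 2.3
   vertex 1.0 2.1 3.9
   vertex 1.6 0.4 0.3
  endloop
 endfacet
 facet normal -0.432 -0.792 0.432
  outer loop
   vertex 1.6 0.9 2.3
   vertex 1.5 2.1 4.4
   vertex 1.0 2.1 3.9
  endloop
 endfacet
 facet normal 0.588 -0.784 0.196
  outer loop
   vertex 1.6 0.9 2.3
   vertex 1.6 0.4 0.3
   vertex 2.5 1.2 0.8
  endloop
 endfacet
 facet normal 0.762 -0.546 0.348
  outer loop
   vertex 1.6 0.9 2.3
   vertex 2.5 1.2 0.8
   vertex 1.5 2.1 4.4
  endloop
 endfacet
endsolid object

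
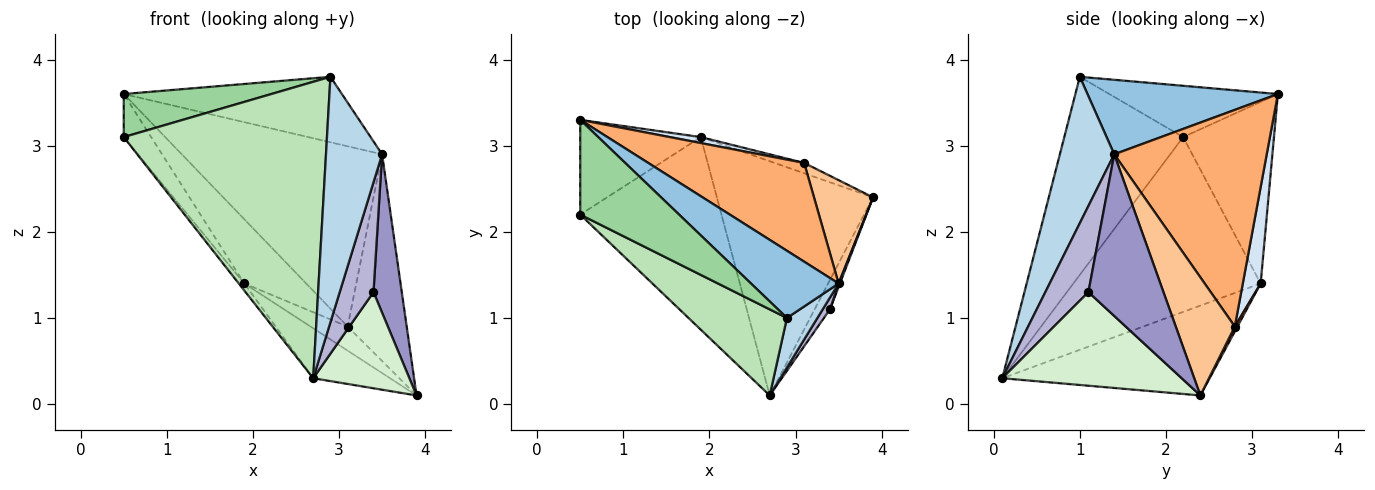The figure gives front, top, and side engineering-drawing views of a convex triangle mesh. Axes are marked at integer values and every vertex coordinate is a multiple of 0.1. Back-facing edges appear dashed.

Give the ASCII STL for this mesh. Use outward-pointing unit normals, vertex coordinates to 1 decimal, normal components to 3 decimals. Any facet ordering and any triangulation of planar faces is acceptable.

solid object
 facet normal -0.490 0.182 -0.852
  outer loop
   vertex 1.9 3.1 1.4
   vertex 3.9 2.4 0.1
   vertex 2.7 0.1 0.3
  endloop
 endfacet
 facet normal 0.520 0.596 0.612
  outer loop
   vertex 3.5 1.4 2.9
   vertex 0.5 3.3 3.6
   vertex 2.9 1.0 3.8
  endloop
 endfacet
 facet normal 0.689 -0.711 0.143
  outer loop
   vertex 3.5 1.4 2.9
   vertex 2.9 1.0 3.8
   vertex 2.7 0.1 0.3
  endloop
 endfacet
 facet normal 0.276 0.957 0.089
  outer loop
   vertex 3.1 2.8 0.9
   vertex 1.9 3.1 1.4
   vertex 0.5 3.3 3.6
  endloop
 endfacet
 facet normal 0.066 0.917 -0.393
  outer loop
   vertex 3.1 2.8 0.9
   vertex 3.9 2.4 0.1
   vertex 1.9 3.1 1.4
  endloop
 endfacet
 facet normal 0.555 0.729 0.400
  outer loop
   vertex 3.1 2.8 0.9
   vertex 0.5 3.3 3.6
   vertex 3.5 1.4 2.9
  endloop
 endfacet
 facet normal 0.667 0.667 0.333
  outer loop
   vertex 3.1 2.8 0.9
   vertex 3.5 1.4 2.9
   vertex 3.9 2.4 0.1
  endloop
 endfacet
 facet normal -0.808 0.244 -0.536
  outer loop
   vertex 0.5 2.2 3.1
   vertex 0.5 3.3 3.6
   vertex 1.9 3.1 1.4
  endloop
 endfacet
 facet normal -0.778 0.023 -0.628
  outer loop
   vertex 0.5 2.2 3.1
   vertex 1.9 3.1 1.4
   vertex 2.7 0.1 0.3
  endloop
 endfacet
 facet normal -0.427 -0.374 0.823
  outer loop
   vertex 0.5 2.2 3.1
   vertex 2.9 1.0 3.8
   vertex 0.5 3.3 3.6
  endloop
 endfacet
 facet normal -0.490 -0.837 0.243
  outer loop
   vertex 0.5 2.2 3.1
   vertex 2.7 0.1 0.3
   vertex 2.9 1.0 3.8
  endloop
 endfacet
 facet normal 0.872 -0.468 -0.143
  outer loop
   vertex 3.4 1.1 1.3
   vertex 2.7 0.1 0.3
   vertex 3.9 2.4 0.1
  endloop
 endfacet
 facet normal 0.936 -0.353 0.008
  outer loop
   vertex 3.4 1.1 1.3
   vertex 3.9 2.4 0.1
   vertex 3.5 1.4 2.9
  endloop
 endfacet
 facet normal 0.785 -0.616 0.066
  outer loop
   vertex 3.4 1.1 1.3
   vertex 3.5 1.4 2.9
   vertex 2.7 0.1 0.3
  endloop
 endfacet
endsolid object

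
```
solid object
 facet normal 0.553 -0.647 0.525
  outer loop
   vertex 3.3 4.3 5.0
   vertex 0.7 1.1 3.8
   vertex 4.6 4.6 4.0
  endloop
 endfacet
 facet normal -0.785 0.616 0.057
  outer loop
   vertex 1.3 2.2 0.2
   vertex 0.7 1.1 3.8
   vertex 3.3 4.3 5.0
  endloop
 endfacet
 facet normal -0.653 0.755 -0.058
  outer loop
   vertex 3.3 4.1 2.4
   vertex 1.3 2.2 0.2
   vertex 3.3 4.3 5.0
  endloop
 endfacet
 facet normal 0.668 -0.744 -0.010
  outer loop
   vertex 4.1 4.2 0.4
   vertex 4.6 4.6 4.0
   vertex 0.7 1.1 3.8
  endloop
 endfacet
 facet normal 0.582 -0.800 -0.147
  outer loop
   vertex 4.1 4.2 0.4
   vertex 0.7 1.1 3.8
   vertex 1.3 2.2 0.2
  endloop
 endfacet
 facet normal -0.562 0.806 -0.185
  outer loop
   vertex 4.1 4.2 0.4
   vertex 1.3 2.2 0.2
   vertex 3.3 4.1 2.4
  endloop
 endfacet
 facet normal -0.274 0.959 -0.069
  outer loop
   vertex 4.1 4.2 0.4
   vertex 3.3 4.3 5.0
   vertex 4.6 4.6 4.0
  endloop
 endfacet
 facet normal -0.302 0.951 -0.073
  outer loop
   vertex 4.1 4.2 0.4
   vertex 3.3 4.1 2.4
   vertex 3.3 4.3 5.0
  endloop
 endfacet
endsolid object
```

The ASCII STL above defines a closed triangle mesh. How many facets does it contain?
8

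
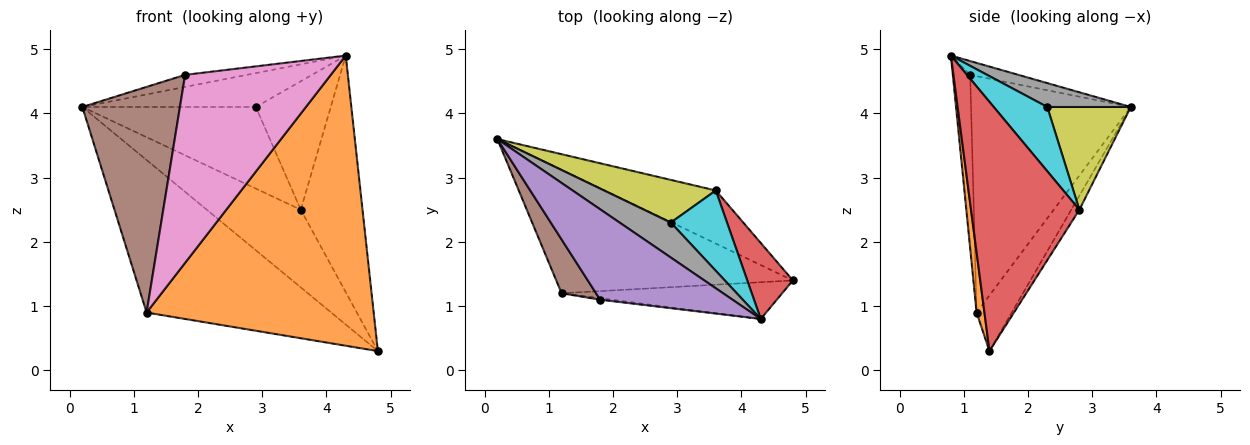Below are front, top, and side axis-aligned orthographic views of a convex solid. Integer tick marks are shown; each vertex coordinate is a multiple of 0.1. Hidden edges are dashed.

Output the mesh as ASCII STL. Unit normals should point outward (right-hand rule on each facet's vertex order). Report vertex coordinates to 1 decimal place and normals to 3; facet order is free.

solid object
 facet normal -0.146 0.769 -0.622
  outer loop
   vertex 1.2 1.2 0.9
   vertex 0.2 3.6 4.1
   vertex 4.8 1.4 0.3
  endloop
 endfacet
 facet normal 0.034 -0.991 -0.126
  outer loop
   vertex 1.2 1.2 0.9
   vertex 4.8 1.4 0.3
   vertex 4.3 0.8 4.9
  endloop
 endfacet
 facet normal -0.071 0.824 -0.563
  outer loop
   vertex 3.6 2.8 2.5
   vertex 4.8 1.4 0.3
   vertex 0.2 3.6 4.1
  endloop
 endfacet
 facet normal 0.858 0.489 0.157
  outer loop
   vertex 3.6 2.8 2.5
   vertex 4.3 0.8 4.9
   vertex 4.8 1.4 0.3
  endloop
 endfacet
 facet normal -0.103 0.132 0.986
  outer loop
   vertex 1.8 1.1 4.6
   vertex 4.3 0.8 4.9
   vertex 0.2 3.6 4.1
  endloop
 endfacet
 facet normal -0.847 -0.517 0.123
  outer loop
   vertex 1.8 1.1 4.6
   vertex 0.2 3.6 4.1
   vertex 1.2 1.2 0.9
  endloop
 endfacet
 facet normal -0.118 -0.993 -0.008
  outer loop
   vertex 1.8 1.1 4.6
   vertex 1.2 1.2 0.9
   vertex 4.3 0.8 4.9
  endloop
 endfacet
 facet normal 0.318 0.660 0.681
  outer loop
   vertex 2.9 2.3 4.1
   vertex 0.2 3.6 4.1
   vertex 4.3 0.8 4.9
  endloop
 endfacet
 facet normal 0.392 0.815 0.426
  outer loop
   vertex 2.9 2.3 4.1
   vertex 3.6 2.8 2.5
   vertex 0.2 3.6 4.1
  endloop
 endfacet
 facet normal 0.518 0.725 0.453
  outer loop
   vertex 2.9 2.3 4.1
   vertex 4.3 0.8 4.9
   vertex 3.6 2.8 2.5
  endloop
 endfacet
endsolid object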